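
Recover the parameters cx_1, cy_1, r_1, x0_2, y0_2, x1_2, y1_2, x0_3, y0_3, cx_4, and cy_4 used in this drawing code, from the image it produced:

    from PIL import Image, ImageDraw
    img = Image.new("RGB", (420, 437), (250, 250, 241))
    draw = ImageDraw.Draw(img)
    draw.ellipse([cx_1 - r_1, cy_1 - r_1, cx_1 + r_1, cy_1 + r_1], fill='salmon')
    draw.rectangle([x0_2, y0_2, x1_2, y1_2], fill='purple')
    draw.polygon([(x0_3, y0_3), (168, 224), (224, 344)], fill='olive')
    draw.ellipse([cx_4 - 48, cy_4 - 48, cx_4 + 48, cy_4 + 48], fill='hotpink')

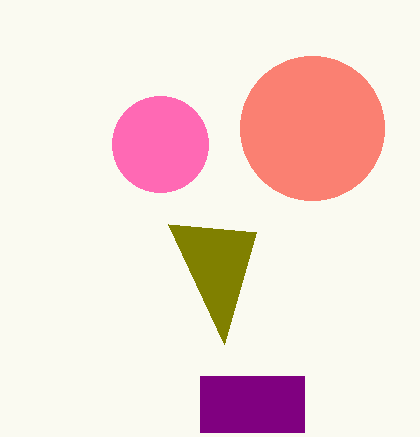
cx_1 = 312; cy_1 = 128; r_1 = 72; x0_2 = 200; y0_2 = 376; x1_2 = 304; y1_2 = 432; x0_3 = 256; y0_3 = 232; cx_4 = 160; cy_4 = 144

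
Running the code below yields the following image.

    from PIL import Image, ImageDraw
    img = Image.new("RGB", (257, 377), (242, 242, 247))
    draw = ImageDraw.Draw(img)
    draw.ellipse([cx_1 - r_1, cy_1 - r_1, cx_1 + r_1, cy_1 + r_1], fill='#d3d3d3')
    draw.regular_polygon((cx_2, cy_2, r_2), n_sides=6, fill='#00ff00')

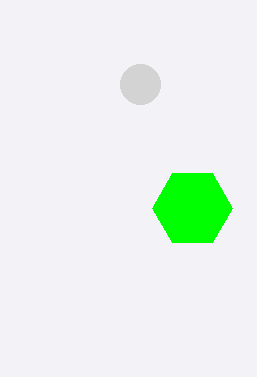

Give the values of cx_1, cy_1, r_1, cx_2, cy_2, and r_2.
cx_1 = 140
cy_1 = 84
r_1 = 20
cx_2 = 192
cy_2 = 208
r_2 = 40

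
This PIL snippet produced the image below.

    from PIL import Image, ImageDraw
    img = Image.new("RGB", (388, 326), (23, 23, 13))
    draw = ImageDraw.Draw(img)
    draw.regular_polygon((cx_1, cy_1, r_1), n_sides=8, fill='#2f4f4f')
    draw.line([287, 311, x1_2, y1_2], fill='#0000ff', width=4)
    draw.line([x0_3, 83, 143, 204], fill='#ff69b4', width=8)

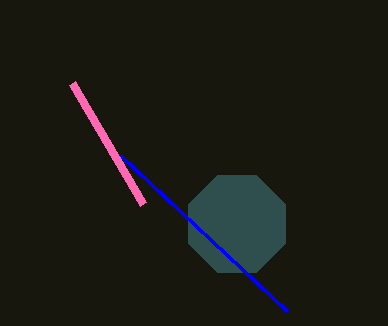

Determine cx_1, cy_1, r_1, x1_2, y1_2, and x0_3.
cx_1 = 237; cy_1 = 224; r_1 = 52; x1_2 = 120; y1_2 = 155; x0_3 = 72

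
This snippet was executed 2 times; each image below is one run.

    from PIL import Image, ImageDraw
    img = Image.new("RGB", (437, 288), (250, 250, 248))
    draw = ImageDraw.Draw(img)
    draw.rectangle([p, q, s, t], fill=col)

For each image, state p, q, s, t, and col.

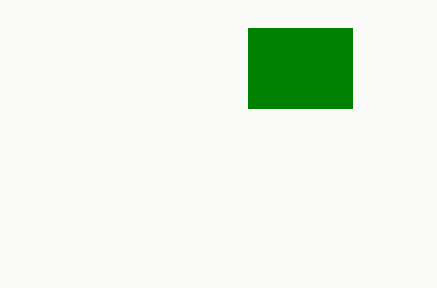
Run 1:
p = 248, q = 28, s = 352, t = 108, col = 'green'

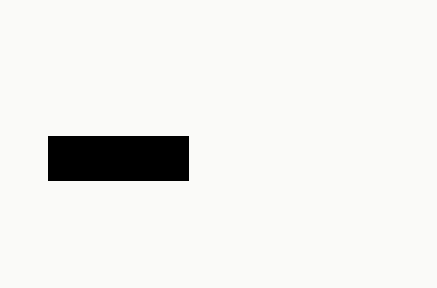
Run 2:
p = 48; q = 136; s = 188; t = 180; col = 'black'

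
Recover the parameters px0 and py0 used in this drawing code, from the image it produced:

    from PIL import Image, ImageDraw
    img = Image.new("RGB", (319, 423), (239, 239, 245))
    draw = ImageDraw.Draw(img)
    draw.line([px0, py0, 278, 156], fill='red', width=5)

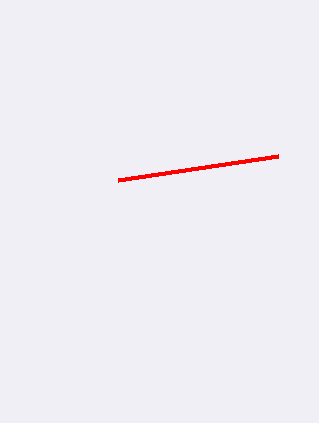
px0 = 118
py0 = 180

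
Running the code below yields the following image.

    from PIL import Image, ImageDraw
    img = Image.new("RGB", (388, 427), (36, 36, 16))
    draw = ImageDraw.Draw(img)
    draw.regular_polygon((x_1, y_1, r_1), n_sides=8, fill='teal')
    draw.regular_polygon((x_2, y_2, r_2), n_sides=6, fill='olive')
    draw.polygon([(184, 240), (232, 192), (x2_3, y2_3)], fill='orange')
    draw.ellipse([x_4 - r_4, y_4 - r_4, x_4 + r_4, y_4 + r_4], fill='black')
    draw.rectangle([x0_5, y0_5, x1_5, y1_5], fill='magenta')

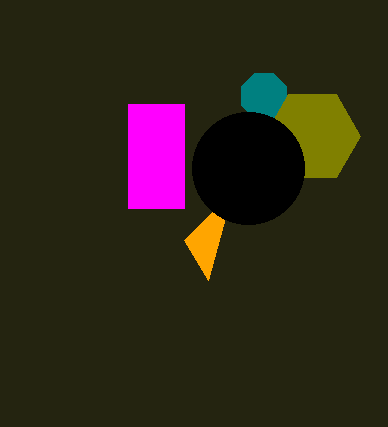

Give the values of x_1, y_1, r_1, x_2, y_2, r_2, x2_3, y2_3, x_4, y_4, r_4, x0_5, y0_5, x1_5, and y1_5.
x_1 = 264, y_1 = 96, r_1 = 24, x_2 = 312, y_2 = 136, r_2 = 48, x2_3 = 208, y2_3 = 280, x_4 = 248, y_4 = 168, r_4 = 56, x0_5 = 128, y0_5 = 104, x1_5 = 184, y1_5 = 208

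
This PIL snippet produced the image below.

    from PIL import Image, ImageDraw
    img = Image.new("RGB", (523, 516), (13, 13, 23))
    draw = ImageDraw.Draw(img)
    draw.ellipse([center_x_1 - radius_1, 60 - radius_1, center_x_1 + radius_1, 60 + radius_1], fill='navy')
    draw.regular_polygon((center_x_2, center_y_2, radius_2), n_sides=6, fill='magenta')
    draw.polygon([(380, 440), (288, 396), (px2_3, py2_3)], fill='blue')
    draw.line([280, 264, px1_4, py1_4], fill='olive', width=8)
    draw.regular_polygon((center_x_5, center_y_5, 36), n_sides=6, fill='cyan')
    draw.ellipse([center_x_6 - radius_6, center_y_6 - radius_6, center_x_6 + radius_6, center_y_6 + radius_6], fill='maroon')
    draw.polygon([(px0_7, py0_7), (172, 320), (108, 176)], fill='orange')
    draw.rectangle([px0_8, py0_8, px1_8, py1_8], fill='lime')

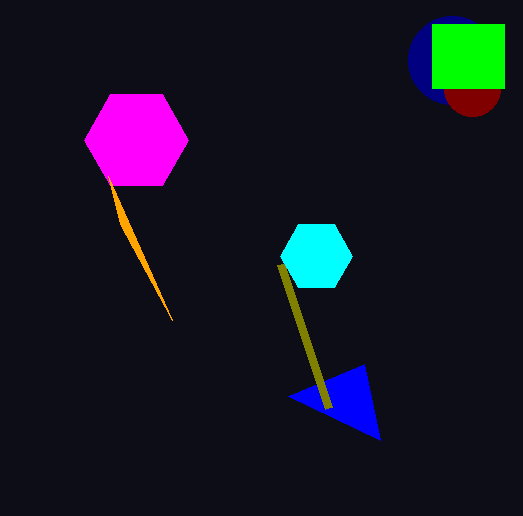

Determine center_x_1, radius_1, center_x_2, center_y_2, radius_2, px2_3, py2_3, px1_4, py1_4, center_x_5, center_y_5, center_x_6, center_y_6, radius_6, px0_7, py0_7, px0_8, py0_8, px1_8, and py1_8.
center_x_1 = 452; radius_1 = 44; center_x_2 = 136; center_y_2 = 140; radius_2 = 52; px2_3 = 364; py2_3 = 364; px1_4 = 328; py1_4 = 408; center_x_5 = 316; center_y_5 = 256; center_x_6 = 472; center_y_6 = 88; radius_6 = 28; px0_7 = 120; py0_7 = 224; px0_8 = 432; py0_8 = 24; px1_8 = 504; py1_8 = 88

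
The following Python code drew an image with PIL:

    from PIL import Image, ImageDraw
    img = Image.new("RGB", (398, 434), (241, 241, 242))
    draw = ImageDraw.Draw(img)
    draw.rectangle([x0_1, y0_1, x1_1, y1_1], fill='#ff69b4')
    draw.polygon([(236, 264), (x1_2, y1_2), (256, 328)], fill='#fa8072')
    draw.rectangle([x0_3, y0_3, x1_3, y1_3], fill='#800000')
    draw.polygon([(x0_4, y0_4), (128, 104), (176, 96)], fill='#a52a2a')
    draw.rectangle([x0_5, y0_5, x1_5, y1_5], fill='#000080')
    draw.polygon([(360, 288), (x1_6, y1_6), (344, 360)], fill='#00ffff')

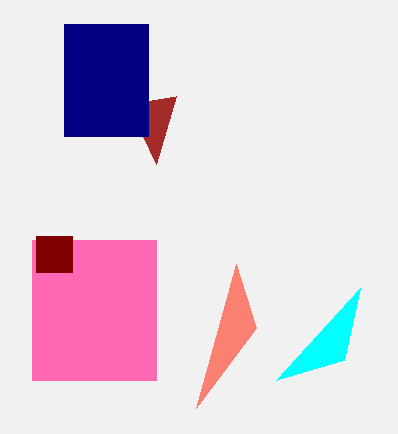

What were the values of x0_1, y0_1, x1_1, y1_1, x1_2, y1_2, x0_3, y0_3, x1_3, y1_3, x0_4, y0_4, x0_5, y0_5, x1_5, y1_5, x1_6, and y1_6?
x0_1 = 32; y0_1 = 240; x1_1 = 156; y1_1 = 380; x1_2 = 196; y1_2 = 408; x0_3 = 36; y0_3 = 236; x1_3 = 72; y1_3 = 272; x0_4 = 156; y0_4 = 164; x0_5 = 64; y0_5 = 24; x1_5 = 148; y1_5 = 136; x1_6 = 276; y1_6 = 380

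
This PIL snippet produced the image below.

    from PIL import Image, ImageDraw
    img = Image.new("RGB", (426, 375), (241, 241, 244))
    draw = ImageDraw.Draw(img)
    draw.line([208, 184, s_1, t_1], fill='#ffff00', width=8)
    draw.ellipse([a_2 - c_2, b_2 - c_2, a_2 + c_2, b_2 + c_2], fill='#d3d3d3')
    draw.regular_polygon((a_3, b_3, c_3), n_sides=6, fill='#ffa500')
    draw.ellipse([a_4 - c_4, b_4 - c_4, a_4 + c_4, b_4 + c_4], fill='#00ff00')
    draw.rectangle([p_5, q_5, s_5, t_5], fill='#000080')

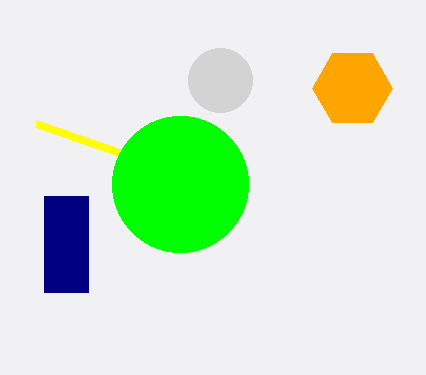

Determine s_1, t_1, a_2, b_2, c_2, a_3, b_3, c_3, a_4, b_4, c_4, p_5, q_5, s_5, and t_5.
s_1 = 36
t_1 = 124
a_2 = 220
b_2 = 80
c_2 = 32
a_3 = 352
b_3 = 88
c_3 = 40
a_4 = 180
b_4 = 184
c_4 = 68
p_5 = 44
q_5 = 196
s_5 = 88
t_5 = 292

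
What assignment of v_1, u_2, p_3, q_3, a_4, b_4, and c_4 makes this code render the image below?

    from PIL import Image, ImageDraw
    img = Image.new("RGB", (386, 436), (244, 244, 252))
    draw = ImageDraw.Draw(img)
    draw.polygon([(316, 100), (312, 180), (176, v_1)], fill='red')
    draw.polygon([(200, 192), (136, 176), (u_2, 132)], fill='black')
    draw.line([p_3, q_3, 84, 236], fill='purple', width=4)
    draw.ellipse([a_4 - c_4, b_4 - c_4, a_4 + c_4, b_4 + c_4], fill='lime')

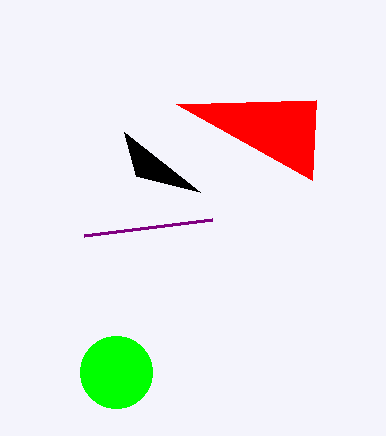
v_1 = 104; u_2 = 124; p_3 = 212; q_3 = 220; a_4 = 116; b_4 = 372; c_4 = 36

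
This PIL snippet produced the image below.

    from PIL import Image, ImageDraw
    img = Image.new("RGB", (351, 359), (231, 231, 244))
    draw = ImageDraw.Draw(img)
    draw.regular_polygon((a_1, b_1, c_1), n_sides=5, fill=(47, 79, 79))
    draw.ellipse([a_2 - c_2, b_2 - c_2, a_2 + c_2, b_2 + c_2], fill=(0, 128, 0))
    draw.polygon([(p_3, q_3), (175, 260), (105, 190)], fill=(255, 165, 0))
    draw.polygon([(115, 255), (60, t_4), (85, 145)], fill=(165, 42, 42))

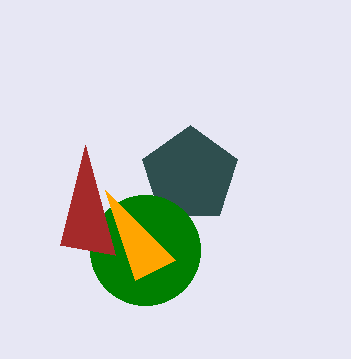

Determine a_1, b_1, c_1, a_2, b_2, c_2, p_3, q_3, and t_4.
a_1 = 190; b_1 = 175; c_1 = 50; a_2 = 145; b_2 = 250; c_2 = 55; p_3 = 135; q_3 = 280; t_4 = 245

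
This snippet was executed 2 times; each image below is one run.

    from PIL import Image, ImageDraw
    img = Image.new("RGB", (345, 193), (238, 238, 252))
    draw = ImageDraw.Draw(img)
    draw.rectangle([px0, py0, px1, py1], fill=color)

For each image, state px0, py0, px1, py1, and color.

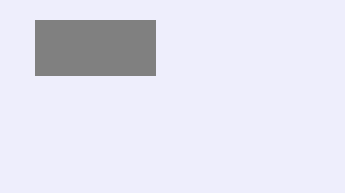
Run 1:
px0 = 35, py0 = 20, px1 = 155, py1 = 75, color = 'gray'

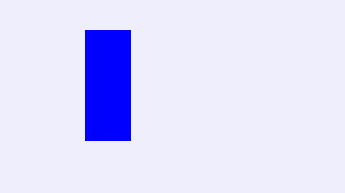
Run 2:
px0 = 85; py0 = 30; px1 = 130; py1 = 140; color = 'blue'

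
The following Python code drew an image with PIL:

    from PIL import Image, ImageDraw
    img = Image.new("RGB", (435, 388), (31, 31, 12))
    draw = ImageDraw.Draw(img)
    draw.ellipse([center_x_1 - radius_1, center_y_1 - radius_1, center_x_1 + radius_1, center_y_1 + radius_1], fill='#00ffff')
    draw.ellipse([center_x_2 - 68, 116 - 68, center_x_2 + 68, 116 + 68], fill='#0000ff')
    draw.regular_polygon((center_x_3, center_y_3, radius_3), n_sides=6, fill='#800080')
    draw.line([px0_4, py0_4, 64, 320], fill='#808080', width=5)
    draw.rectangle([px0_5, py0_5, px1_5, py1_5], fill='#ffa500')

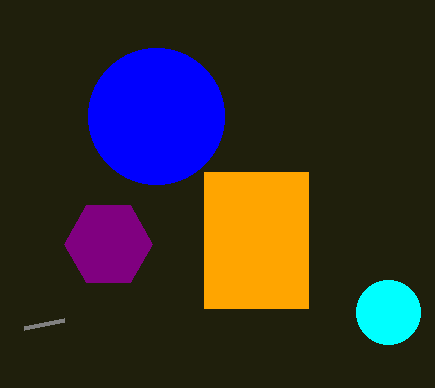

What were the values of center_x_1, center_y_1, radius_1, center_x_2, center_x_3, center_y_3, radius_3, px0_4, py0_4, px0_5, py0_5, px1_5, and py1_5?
center_x_1 = 388, center_y_1 = 312, radius_1 = 32, center_x_2 = 156, center_x_3 = 108, center_y_3 = 244, radius_3 = 44, px0_4 = 24, py0_4 = 328, px0_5 = 204, py0_5 = 172, px1_5 = 308, py1_5 = 308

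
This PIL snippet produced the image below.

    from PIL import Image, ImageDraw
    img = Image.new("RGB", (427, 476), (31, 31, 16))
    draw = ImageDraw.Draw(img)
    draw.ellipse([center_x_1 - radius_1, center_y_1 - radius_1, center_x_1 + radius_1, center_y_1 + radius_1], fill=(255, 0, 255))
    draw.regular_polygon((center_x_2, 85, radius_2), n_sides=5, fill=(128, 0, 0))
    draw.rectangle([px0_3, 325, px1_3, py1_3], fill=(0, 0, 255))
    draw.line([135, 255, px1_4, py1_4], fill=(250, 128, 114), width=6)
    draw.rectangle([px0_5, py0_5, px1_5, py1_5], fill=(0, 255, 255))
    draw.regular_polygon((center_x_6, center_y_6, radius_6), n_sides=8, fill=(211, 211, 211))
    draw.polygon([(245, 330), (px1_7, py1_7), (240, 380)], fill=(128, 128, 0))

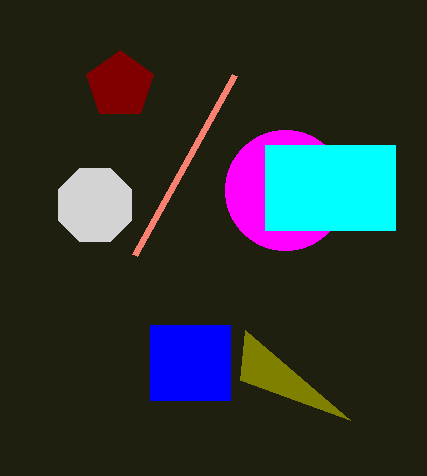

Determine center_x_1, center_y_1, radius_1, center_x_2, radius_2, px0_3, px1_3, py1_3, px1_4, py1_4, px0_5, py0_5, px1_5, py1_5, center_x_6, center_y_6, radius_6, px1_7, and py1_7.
center_x_1 = 285, center_y_1 = 190, radius_1 = 60, center_x_2 = 120, radius_2 = 35, px0_3 = 150, px1_3 = 230, py1_3 = 400, px1_4 = 235, py1_4 = 75, px0_5 = 265, py0_5 = 145, px1_5 = 395, py1_5 = 230, center_x_6 = 95, center_y_6 = 205, radius_6 = 40, px1_7 = 350, py1_7 = 420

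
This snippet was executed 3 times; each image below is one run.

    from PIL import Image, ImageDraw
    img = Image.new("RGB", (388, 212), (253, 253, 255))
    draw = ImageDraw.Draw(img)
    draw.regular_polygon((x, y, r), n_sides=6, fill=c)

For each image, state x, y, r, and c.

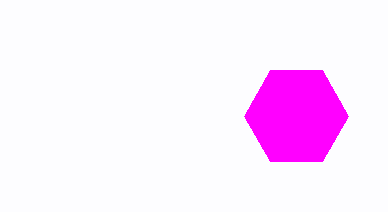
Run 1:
x = 296, y = 116, r = 52, c = 'magenta'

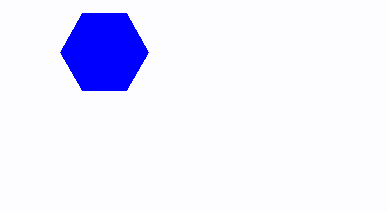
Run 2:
x = 104
y = 52
r = 44
c = 'blue'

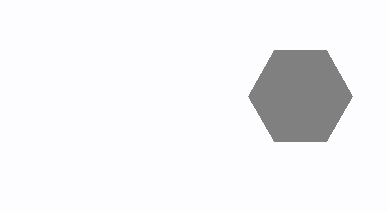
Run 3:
x = 300, y = 96, r = 52, c = 'gray'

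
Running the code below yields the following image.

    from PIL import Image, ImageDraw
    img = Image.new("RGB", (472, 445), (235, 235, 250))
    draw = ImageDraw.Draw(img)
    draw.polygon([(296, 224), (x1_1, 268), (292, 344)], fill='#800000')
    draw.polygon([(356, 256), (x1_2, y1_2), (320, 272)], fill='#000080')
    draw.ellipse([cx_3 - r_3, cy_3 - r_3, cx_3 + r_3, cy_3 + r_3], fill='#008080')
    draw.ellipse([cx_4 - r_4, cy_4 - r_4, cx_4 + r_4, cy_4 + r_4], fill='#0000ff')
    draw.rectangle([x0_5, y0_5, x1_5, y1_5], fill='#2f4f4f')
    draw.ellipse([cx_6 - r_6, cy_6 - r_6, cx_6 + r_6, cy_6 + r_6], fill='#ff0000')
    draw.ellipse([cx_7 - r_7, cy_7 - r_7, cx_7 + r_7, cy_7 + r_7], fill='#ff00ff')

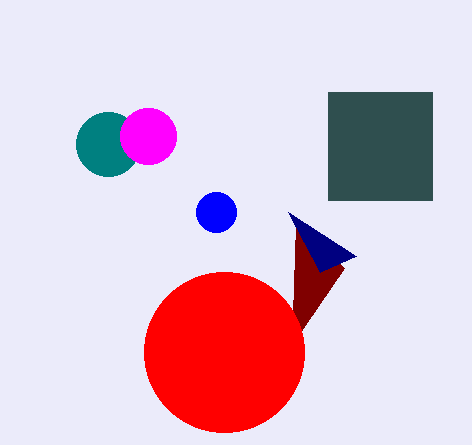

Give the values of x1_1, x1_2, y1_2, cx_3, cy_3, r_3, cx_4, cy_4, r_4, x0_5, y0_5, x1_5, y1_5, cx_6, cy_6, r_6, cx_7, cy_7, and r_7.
x1_1 = 344; x1_2 = 288; y1_2 = 212; cx_3 = 108; cy_3 = 144; r_3 = 32; cx_4 = 216; cy_4 = 212; r_4 = 20; x0_5 = 328; y0_5 = 92; x1_5 = 432; y1_5 = 200; cx_6 = 224; cy_6 = 352; r_6 = 80; cx_7 = 148; cy_7 = 136; r_7 = 28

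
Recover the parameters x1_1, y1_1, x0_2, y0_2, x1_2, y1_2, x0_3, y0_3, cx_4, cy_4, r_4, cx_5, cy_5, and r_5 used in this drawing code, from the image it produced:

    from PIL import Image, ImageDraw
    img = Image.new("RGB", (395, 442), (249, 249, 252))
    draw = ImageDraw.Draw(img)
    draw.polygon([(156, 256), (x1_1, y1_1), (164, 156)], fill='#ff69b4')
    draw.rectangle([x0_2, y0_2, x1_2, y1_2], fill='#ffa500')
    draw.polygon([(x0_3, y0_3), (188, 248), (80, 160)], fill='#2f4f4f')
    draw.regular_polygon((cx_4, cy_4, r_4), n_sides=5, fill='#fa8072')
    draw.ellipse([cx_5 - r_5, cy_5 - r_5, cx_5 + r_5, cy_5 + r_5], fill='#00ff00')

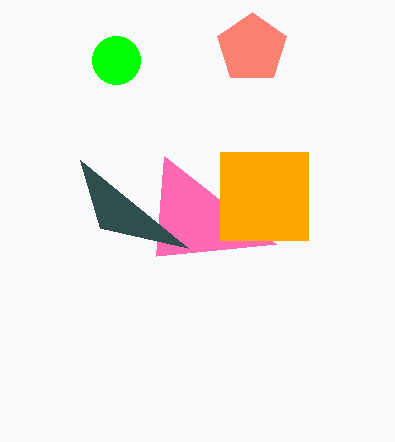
x1_1 = 276; y1_1 = 244; x0_2 = 220; y0_2 = 152; x1_2 = 308; y1_2 = 240; x0_3 = 100; y0_3 = 228; cx_4 = 252; cy_4 = 48; r_4 = 36; cx_5 = 116; cy_5 = 60; r_5 = 24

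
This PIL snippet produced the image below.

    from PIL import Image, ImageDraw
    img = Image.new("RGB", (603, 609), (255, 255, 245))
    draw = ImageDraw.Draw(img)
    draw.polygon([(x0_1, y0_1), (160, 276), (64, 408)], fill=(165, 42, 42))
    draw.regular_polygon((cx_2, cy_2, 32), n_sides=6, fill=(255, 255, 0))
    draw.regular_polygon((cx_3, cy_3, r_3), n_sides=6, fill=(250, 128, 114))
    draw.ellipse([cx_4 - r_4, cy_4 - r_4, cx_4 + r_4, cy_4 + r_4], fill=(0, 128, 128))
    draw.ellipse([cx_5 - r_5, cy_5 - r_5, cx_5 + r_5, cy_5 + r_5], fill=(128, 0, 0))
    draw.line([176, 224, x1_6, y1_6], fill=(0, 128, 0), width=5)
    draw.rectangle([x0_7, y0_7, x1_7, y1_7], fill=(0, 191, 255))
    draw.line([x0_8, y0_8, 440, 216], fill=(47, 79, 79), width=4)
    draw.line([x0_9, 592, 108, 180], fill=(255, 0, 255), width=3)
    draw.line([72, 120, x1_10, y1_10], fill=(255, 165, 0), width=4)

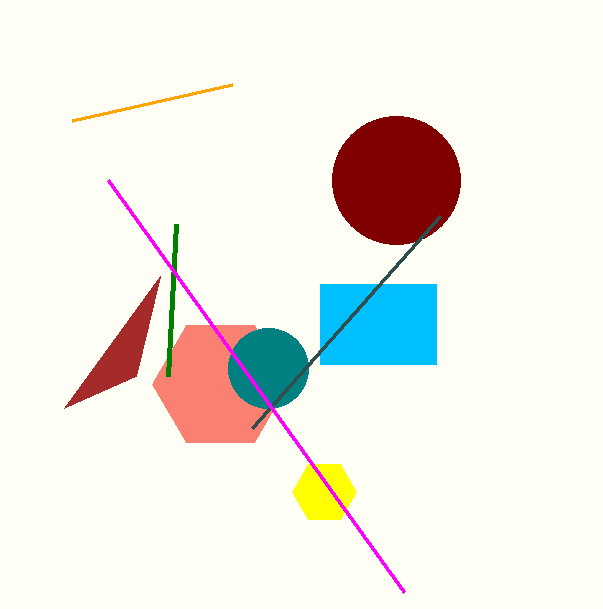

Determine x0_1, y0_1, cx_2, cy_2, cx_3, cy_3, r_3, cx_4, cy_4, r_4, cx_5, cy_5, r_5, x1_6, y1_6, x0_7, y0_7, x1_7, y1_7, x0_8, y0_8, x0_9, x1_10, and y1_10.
x0_1 = 136
y0_1 = 376
cx_2 = 324
cy_2 = 492
cx_3 = 220
cy_3 = 384
r_3 = 68
cx_4 = 268
cy_4 = 368
r_4 = 40
cx_5 = 396
cy_5 = 180
r_5 = 64
x1_6 = 168
y1_6 = 376
x0_7 = 320
y0_7 = 284
x1_7 = 436
y1_7 = 364
x0_8 = 252
y0_8 = 428
x0_9 = 404
x1_10 = 232
y1_10 = 84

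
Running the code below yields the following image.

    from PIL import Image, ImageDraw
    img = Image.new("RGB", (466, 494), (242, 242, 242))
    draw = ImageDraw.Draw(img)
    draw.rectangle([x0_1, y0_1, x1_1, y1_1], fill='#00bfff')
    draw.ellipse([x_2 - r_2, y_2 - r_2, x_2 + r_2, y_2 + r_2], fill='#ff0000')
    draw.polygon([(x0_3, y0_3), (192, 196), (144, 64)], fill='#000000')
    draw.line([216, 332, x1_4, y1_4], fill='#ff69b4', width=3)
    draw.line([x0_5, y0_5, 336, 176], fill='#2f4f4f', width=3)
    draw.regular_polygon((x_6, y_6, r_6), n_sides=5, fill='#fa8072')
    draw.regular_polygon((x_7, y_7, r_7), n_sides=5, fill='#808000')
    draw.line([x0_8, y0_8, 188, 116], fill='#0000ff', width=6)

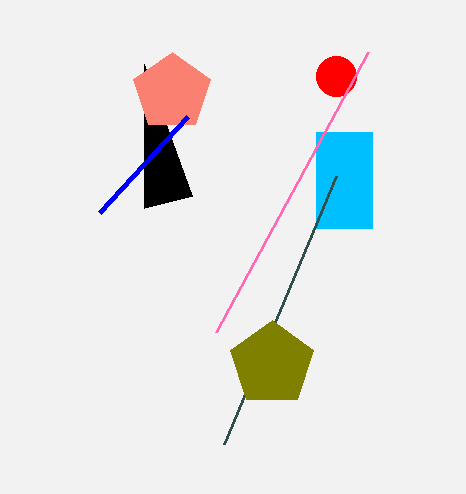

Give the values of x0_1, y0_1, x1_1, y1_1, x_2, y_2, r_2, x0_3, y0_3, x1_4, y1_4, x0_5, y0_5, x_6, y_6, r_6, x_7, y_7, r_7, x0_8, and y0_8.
x0_1 = 316
y0_1 = 132
x1_1 = 372
y1_1 = 228
x_2 = 336
y_2 = 76
r_2 = 20
x0_3 = 144
y0_3 = 208
x1_4 = 368
y1_4 = 52
x0_5 = 224
y0_5 = 444
x_6 = 172
y_6 = 92
r_6 = 40
x_7 = 272
y_7 = 364
r_7 = 44
x0_8 = 100
y0_8 = 212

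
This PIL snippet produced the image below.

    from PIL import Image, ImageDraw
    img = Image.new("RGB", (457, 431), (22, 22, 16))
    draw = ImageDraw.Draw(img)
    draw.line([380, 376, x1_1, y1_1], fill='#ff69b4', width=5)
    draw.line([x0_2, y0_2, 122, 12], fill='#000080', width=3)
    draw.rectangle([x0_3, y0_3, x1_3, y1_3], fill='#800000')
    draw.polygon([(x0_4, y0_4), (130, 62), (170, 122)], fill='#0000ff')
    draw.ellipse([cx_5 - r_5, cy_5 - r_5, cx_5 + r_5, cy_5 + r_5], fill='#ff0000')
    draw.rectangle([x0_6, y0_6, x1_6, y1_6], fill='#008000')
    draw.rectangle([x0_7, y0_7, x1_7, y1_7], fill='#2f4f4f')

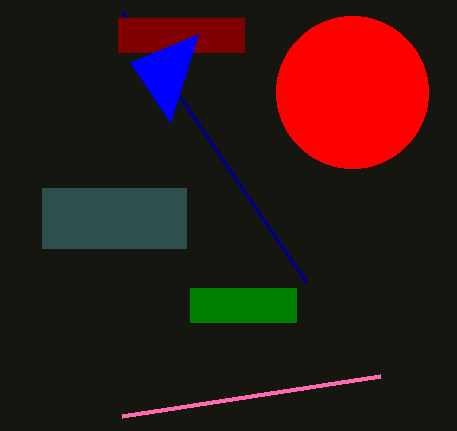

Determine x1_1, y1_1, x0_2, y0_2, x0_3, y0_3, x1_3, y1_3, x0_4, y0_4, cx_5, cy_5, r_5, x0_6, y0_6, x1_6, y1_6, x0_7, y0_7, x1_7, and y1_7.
x1_1 = 122
y1_1 = 416
x0_2 = 306
y0_2 = 282
x0_3 = 118
y0_3 = 18
x1_3 = 244
y1_3 = 52
x0_4 = 198
y0_4 = 34
cx_5 = 352
cy_5 = 92
r_5 = 76
x0_6 = 190
y0_6 = 288
x1_6 = 296
y1_6 = 322
x0_7 = 42
y0_7 = 188
x1_7 = 186
y1_7 = 248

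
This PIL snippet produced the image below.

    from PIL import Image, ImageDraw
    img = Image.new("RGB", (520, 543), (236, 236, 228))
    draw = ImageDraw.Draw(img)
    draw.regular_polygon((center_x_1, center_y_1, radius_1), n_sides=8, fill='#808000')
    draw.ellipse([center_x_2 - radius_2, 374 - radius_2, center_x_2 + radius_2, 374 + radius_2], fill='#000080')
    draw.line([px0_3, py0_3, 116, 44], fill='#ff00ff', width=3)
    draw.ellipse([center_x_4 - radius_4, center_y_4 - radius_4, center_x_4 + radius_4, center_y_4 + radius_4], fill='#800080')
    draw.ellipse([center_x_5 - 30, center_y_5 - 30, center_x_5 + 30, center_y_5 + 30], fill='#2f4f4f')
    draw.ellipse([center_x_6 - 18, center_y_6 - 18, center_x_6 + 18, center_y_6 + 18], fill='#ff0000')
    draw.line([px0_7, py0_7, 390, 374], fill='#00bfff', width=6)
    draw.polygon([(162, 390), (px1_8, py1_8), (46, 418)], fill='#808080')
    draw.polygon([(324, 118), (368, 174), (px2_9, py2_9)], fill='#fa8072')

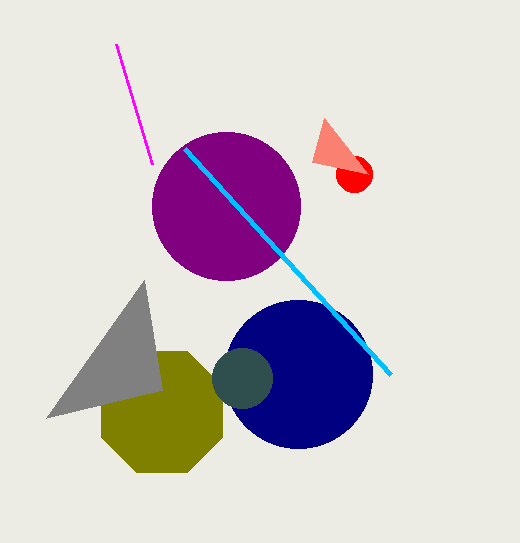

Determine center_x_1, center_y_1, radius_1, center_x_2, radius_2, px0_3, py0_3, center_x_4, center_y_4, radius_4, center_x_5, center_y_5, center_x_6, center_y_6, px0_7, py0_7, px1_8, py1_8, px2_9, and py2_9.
center_x_1 = 162
center_y_1 = 412
radius_1 = 66
center_x_2 = 298
radius_2 = 74
px0_3 = 152
py0_3 = 164
center_x_4 = 226
center_y_4 = 206
radius_4 = 74
center_x_5 = 242
center_y_5 = 378
center_x_6 = 354
center_y_6 = 174
px0_7 = 184
py0_7 = 148
px1_8 = 144
py1_8 = 280
px2_9 = 312
py2_9 = 162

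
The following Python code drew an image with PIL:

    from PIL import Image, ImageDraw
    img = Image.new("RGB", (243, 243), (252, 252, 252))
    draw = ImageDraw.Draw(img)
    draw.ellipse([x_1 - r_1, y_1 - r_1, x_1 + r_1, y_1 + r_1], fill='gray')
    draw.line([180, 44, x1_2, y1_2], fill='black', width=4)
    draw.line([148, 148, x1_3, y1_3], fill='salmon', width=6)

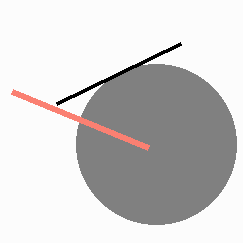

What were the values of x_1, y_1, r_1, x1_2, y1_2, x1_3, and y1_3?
x_1 = 156; y_1 = 144; r_1 = 80; x1_2 = 56; y1_2 = 104; x1_3 = 12; y1_3 = 92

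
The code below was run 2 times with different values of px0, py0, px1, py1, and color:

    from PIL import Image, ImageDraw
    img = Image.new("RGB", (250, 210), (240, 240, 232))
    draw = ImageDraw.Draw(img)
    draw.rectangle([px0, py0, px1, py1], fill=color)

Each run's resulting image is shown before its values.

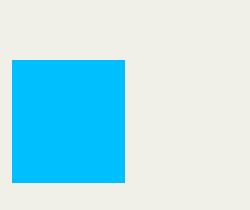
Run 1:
px0 = 12
py0 = 60
px1 = 124
py1 = 182
color = 'deepskyblue'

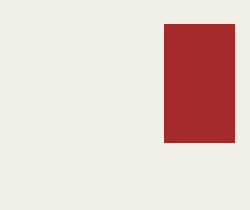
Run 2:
px0 = 164; py0 = 24; px1 = 234; py1 = 142; color = 'brown'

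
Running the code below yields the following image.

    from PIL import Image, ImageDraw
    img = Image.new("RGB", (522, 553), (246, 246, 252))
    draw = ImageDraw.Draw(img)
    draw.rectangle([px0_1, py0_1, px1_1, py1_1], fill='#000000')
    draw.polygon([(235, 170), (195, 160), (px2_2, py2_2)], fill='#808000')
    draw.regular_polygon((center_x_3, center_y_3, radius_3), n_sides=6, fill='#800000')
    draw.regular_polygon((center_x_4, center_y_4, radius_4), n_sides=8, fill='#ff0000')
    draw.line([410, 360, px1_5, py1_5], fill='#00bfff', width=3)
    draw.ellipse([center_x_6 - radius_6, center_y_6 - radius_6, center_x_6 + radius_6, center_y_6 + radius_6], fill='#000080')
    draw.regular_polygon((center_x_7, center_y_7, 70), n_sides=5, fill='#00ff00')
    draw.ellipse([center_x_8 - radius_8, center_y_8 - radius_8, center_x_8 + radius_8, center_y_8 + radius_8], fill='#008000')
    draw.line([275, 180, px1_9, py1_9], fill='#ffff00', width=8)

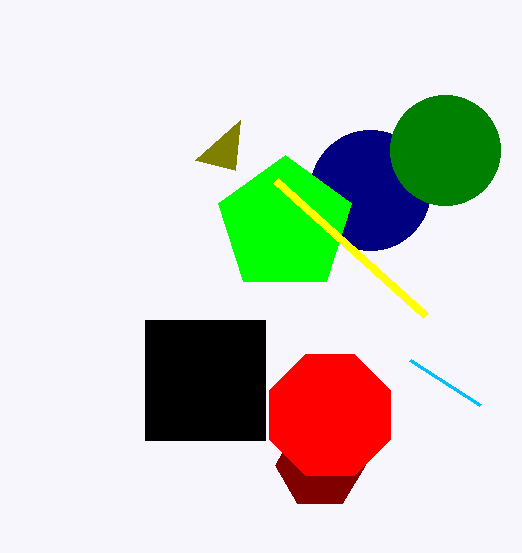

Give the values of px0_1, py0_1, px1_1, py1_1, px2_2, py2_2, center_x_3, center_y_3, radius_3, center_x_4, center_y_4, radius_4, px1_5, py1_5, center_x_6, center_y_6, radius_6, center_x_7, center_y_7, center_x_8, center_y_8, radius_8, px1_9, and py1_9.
px0_1 = 145; py0_1 = 320; px1_1 = 265; py1_1 = 440; px2_2 = 240; py2_2 = 120; center_x_3 = 320; center_y_3 = 465; radius_3 = 45; center_x_4 = 330; center_y_4 = 415; radius_4 = 65; px1_5 = 480; py1_5 = 405; center_x_6 = 370; center_y_6 = 190; radius_6 = 60; center_x_7 = 285; center_y_7 = 225; center_x_8 = 445; center_y_8 = 150; radius_8 = 55; px1_9 = 425; py1_9 = 315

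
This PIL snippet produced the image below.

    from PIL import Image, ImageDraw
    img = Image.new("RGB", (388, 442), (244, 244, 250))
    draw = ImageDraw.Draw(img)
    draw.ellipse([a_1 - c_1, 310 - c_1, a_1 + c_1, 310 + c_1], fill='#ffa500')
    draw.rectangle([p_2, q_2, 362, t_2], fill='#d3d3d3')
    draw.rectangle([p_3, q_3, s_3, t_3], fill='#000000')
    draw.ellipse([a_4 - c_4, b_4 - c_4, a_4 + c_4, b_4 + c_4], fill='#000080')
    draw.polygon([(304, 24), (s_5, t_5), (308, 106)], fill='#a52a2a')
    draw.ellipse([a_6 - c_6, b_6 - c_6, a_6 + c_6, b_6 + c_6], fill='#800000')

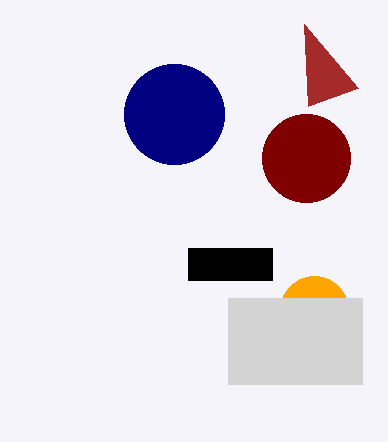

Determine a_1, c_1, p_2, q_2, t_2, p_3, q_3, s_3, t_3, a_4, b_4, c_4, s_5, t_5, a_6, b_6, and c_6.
a_1 = 314
c_1 = 34
p_2 = 228
q_2 = 298
t_2 = 384
p_3 = 188
q_3 = 248
s_3 = 272
t_3 = 280
a_4 = 174
b_4 = 114
c_4 = 50
s_5 = 358
t_5 = 88
a_6 = 306
b_6 = 158
c_6 = 44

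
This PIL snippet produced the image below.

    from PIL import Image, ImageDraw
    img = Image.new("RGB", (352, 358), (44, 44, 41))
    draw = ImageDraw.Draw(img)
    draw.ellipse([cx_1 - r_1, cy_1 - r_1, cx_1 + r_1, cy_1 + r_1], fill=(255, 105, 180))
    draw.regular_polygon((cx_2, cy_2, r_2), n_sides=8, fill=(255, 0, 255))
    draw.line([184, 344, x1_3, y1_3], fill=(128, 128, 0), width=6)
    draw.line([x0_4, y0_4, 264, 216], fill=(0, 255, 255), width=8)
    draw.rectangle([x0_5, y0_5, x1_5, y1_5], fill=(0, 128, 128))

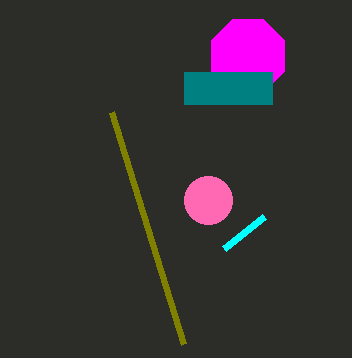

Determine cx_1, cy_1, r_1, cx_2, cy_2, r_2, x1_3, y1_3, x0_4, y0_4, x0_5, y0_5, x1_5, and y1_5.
cx_1 = 208
cy_1 = 200
r_1 = 24
cx_2 = 248
cy_2 = 56
r_2 = 40
x1_3 = 112
y1_3 = 112
x0_4 = 224
y0_4 = 248
x0_5 = 184
y0_5 = 72
x1_5 = 272
y1_5 = 104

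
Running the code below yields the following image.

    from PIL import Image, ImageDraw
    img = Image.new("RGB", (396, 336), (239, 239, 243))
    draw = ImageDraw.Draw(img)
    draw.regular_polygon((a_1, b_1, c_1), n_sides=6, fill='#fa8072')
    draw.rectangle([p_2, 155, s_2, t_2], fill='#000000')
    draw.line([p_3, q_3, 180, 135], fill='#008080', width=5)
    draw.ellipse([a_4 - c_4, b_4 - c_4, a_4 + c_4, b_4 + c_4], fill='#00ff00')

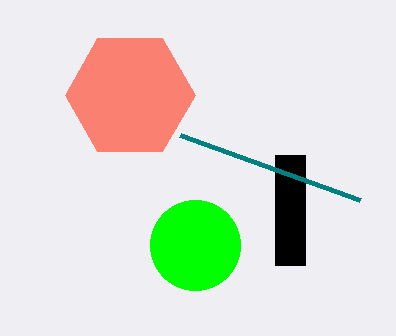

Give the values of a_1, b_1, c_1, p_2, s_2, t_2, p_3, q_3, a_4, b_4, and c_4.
a_1 = 130
b_1 = 95
c_1 = 65
p_2 = 275
s_2 = 305
t_2 = 265
p_3 = 360
q_3 = 200
a_4 = 195
b_4 = 245
c_4 = 45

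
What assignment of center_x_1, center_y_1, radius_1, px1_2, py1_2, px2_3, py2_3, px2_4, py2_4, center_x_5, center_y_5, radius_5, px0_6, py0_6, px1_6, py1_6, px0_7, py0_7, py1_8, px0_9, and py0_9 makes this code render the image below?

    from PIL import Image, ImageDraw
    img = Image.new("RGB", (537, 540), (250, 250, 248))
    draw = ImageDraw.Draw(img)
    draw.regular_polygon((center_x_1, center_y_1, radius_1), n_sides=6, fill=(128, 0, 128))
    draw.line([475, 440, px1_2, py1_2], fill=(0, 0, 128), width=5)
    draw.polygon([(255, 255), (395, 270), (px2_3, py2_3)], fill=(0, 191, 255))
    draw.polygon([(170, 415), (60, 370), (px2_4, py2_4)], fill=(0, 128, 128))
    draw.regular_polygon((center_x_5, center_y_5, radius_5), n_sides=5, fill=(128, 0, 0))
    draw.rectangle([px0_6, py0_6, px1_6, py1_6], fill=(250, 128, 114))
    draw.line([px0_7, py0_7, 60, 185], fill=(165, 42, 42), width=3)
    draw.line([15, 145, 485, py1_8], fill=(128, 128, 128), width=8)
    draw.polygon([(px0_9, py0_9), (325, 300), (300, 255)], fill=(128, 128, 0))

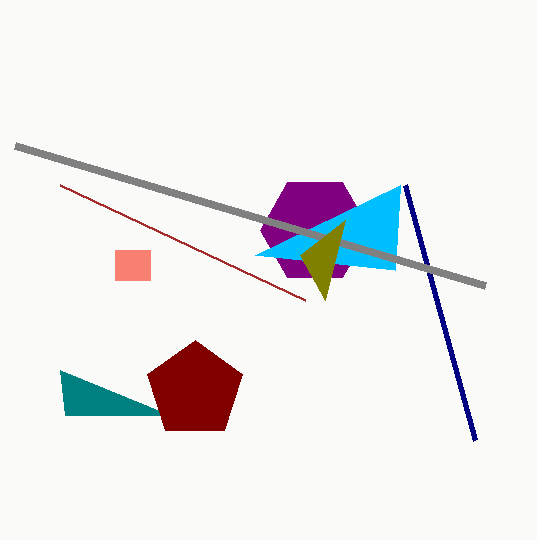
center_x_1 = 315; center_y_1 = 230; radius_1 = 55; px1_2 = 405; py1_2 = 185; px2_3 = 400; py2_3 = 185; px2_4 = 65; py2_4 = 415; center_x_5 = 195; center_y_5 = 390; radius_5 = 50; px0_6 = 115; py0_6 = 250; px1_6 = 150; py1_6 = 280; px0_7 = 305; py0_7 = 300; py1_8 = 285; px0_9 = 345; py0_9 = 220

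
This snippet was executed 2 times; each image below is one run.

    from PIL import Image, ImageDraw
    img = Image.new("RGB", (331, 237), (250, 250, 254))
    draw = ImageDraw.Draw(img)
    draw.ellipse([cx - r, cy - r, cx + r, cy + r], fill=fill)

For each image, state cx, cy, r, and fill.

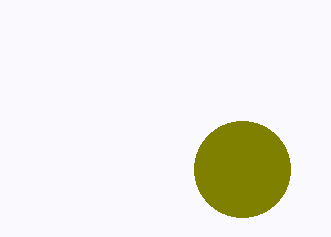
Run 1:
cx = 242; cy = 169; r = 48; fill = 'olive'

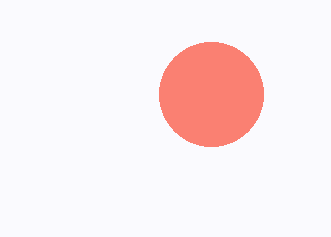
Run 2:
cx = 211
cy = 94
r = 52
fill = 'salmon'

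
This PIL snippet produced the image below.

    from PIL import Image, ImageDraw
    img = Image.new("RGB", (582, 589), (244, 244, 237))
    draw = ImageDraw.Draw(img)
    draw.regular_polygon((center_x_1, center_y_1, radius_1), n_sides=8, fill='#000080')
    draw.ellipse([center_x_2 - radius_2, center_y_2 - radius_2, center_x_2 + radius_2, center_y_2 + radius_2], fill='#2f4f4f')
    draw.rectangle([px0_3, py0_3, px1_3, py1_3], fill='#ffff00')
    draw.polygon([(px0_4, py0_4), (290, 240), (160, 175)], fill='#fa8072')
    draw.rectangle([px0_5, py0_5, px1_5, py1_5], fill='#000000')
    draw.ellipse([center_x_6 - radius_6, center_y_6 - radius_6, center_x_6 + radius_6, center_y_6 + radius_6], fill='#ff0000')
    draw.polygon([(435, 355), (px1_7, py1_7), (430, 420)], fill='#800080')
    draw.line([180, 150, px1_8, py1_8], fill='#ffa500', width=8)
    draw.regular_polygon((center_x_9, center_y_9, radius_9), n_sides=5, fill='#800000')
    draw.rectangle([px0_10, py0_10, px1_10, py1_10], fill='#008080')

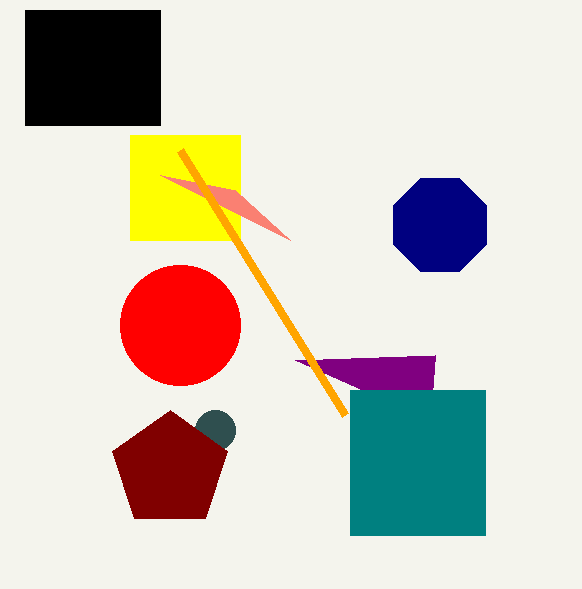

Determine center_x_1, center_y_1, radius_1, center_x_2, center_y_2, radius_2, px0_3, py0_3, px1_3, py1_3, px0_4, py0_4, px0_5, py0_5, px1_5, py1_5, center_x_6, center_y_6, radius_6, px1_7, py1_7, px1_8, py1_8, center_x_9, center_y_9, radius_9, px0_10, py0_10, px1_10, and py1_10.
center_x_1 = 440, center_y_1 = 225, radius_1 = 50, center_x_2 = 215, center_y_2 = 430, radius_2 = 20, px0_3 = 130, py0_3 = 135, px1_3 = 240, py1_3 = 240, px0_4 = 235, py0_4 = 190, px0_5 = 25, py0_5 = 10, px1_5 = 160, py1_5 = 125, center_x_6 = 180, center_y_6 = 325, radius_6 = 60, px1_7 = 295, py1_7 = 360, px1_8 = 345, py1_8 = 415, center_x_9 = 170, center_y_9 = 470, radius_9 = 60, px0_10 = 350, py0_10 = 390, px1_10 = 485, py1_10 = 535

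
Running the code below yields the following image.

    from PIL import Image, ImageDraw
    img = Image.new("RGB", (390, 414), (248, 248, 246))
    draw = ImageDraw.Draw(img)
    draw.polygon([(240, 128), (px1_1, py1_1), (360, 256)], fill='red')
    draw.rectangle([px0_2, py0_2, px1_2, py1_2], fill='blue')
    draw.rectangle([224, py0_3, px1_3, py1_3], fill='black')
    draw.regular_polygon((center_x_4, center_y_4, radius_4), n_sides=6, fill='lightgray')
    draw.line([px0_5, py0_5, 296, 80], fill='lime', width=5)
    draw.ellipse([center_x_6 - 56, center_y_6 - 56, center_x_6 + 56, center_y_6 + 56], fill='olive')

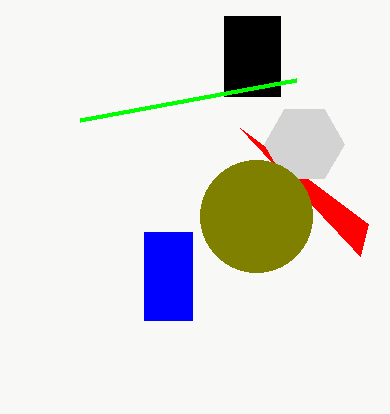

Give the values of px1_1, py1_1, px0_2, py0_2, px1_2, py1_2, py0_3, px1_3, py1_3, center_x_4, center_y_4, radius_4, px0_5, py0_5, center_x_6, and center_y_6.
px1_1 = 368; py1_1 = 224; px0_2 = 144; py0_2 = 232; px1_2 = 192; py1_2 = 320; py0_3 = 16; px1_3 = 280; py1_3 = 96; center_x_4 = 304; center_y_4 = 144; radius_4 = 40; px0_5 = 80; py0_5 = 120; center_x_6 = 256; center_y_6 = 216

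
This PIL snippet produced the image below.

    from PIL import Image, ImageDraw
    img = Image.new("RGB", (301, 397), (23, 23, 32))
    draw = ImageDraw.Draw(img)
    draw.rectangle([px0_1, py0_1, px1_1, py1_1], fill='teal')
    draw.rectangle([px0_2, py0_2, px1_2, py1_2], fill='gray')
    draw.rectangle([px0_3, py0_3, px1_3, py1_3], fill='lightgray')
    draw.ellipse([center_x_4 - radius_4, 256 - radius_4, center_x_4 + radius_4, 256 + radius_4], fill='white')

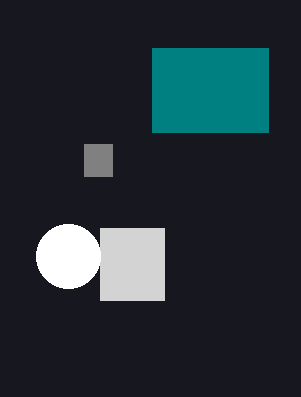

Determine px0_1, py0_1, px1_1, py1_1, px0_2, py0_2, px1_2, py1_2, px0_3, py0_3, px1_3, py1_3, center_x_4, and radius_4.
px0_1 = 152
py0_1 = 48
px1_1 = 268
py1_1 = 132
px0_2 = 84
py0_2 = 144
px1_2 = 112
py1_2 = 176
px0_3 = 100
py0_3 = 228
px1_3 = 164
py1_3 = 300
center_x_4 = 68
radius_4 = 32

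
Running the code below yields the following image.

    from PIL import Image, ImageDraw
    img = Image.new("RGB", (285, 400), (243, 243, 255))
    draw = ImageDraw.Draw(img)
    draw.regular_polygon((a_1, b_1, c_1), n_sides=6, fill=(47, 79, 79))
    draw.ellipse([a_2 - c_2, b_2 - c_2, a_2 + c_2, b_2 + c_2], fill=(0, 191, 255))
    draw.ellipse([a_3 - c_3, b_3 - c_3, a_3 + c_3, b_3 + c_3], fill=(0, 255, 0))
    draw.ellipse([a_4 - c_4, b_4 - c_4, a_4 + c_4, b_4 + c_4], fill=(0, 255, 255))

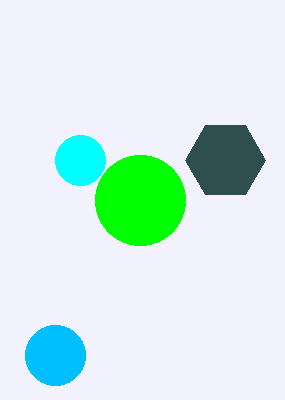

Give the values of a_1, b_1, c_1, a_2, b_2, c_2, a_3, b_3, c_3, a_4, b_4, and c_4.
a_1 = 225; b_1 = 160; c_1 = 40; a_2 = 55; b_2 = 355; c_2 = 30; a_3 = 140; b_3 = 200; c_3 = 45; a_4 = 80; b_4 = 160; c_4 = 25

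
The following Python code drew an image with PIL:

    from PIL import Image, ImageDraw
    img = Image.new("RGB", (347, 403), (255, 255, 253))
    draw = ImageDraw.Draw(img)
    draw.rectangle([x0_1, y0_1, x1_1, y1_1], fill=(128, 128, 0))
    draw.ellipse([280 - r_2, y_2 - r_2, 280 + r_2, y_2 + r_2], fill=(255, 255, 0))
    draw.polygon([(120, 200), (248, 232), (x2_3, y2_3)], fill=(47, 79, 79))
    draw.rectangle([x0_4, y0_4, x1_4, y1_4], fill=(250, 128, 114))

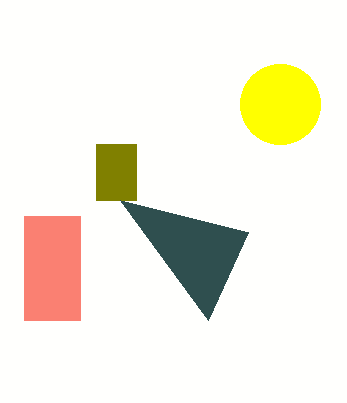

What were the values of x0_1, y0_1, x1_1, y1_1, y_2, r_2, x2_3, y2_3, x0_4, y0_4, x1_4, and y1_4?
x0_1 = 96; y0_1 = 144; x1_1 = 136; y1_1 = 200; y_2 = 104; r_2 = 40; x2_3 = 208; y2_3 = 320; x0_4 = 24; y0_4 = 216; x1_4 = 80; y1_4 = 320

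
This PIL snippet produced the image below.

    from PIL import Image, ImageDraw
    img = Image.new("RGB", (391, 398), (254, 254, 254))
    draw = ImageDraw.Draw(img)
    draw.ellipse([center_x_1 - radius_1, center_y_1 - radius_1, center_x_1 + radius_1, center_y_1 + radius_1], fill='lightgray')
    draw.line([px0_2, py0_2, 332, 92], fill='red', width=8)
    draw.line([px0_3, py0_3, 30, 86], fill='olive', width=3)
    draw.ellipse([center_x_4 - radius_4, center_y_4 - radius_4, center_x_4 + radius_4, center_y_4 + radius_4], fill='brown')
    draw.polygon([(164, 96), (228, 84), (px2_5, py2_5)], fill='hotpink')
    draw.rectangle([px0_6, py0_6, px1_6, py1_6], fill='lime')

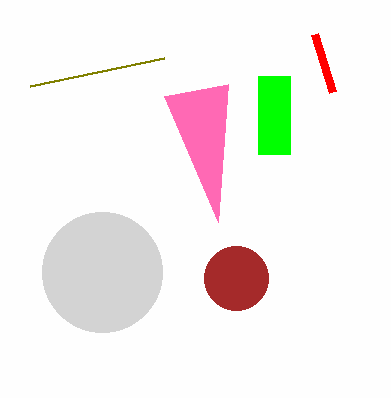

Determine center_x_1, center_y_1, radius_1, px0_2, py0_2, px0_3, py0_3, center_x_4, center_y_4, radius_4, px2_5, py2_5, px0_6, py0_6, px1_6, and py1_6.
center_x_1 = 102, center_y_1 = 272, radius_1 = 60, px0_2 = 314, py0_2 = 34, px0_3 = 164, py0_3 = 58, center_x_4 = 236, center_y_4 = 278, radius_4 = 32, px2_5 = 218, py2_5 = 222, px0_6 = 258, py0_6 = 76, px1_6 = 290, py1_6 = 154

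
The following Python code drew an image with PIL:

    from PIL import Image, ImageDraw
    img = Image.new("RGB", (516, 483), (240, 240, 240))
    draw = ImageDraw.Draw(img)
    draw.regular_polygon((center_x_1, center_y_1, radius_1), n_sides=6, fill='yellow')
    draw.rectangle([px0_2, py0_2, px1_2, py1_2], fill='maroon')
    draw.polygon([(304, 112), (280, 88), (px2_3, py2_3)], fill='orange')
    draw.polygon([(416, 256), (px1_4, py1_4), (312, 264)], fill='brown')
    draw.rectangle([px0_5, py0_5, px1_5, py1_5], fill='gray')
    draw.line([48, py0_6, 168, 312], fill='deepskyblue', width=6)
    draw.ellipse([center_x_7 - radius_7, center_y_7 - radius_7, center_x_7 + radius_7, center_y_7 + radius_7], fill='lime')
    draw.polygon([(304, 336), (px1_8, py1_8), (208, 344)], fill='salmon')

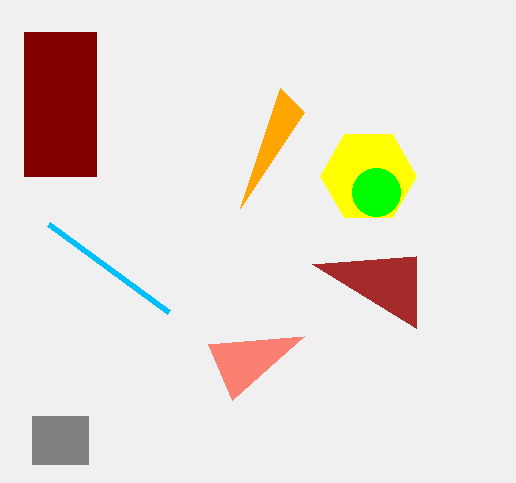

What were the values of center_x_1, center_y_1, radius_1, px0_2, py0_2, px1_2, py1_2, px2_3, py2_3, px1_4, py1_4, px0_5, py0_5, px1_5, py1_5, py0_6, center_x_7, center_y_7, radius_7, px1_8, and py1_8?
center_x_1 = 368; center_y_1 = 176; radius_1 = 48; px0_2 = 24; py0_2 = 32; px1_2 = 96; py1_2 = 176; px2_3 = 240; py2_3 = 208; px1_4 = 416; py1_4 = 328; px0_5 = 32; py0_5 = 416; px1_5 = 88; py1_5 = 464; py0_6 = 224; center_x_7 = 376; center_y_7 = 192; radius_7 = 24; px1_8 = 232; py1_8 = 400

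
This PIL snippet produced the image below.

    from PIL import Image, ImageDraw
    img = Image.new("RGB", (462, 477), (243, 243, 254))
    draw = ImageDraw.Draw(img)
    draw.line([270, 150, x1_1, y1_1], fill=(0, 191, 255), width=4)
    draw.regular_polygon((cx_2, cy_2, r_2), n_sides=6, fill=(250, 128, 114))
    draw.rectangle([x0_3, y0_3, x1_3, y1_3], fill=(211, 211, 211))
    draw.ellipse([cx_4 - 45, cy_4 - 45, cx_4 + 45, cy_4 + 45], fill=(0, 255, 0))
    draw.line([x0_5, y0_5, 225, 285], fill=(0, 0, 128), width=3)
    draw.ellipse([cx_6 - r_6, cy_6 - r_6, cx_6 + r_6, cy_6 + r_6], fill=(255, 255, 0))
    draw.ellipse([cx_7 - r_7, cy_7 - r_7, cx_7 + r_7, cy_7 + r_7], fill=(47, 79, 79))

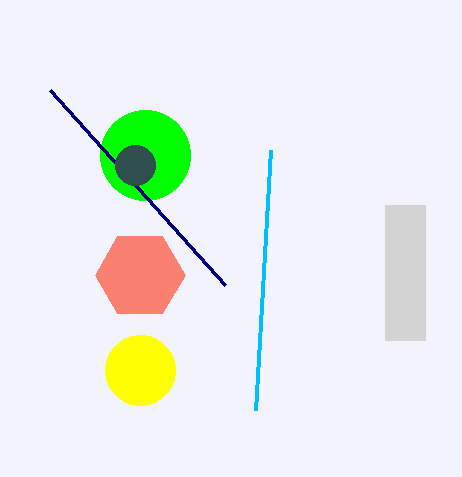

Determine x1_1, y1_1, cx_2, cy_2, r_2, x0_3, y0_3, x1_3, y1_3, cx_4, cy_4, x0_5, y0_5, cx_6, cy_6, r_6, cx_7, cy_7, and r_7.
x1_1 = 255, y1_1 = 410, cx_2 = 140, cy_2 = 275, r_2 = 45, x0_3 = 385, y0_3 = 205, x1_3 = 425, y1_3 = 340, cx_4 = 145, cy_4 = 155, x0_5 = 50, y0_5 = 90, cx_6 = 140, cy_6 = 370, r_6 = 35, cx_7 = 135, cy_7 = 165, r_7 = 20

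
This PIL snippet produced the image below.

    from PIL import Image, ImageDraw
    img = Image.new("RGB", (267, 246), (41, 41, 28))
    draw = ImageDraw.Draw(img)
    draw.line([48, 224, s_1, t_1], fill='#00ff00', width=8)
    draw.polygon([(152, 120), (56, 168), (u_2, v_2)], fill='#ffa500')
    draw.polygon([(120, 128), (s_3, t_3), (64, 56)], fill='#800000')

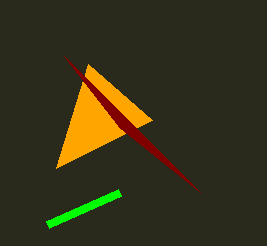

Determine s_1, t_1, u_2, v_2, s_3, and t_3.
s_1 = 120
t_1 = 192
u_2 = 88
v_2 = 64
s_3 = 200
t_3 = 192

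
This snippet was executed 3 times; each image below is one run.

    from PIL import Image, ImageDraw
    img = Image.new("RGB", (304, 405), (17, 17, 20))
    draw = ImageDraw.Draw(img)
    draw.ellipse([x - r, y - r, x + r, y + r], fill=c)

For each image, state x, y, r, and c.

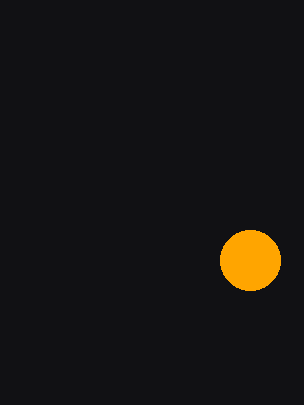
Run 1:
x = 250; y = 260; r = 30; c = 'orange'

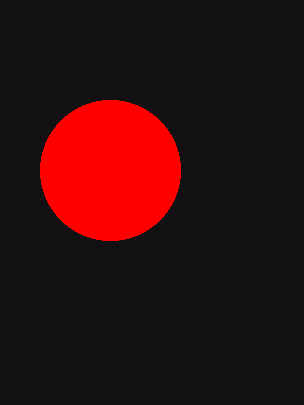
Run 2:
x = 110
y = 170
r = 70
c = 'red'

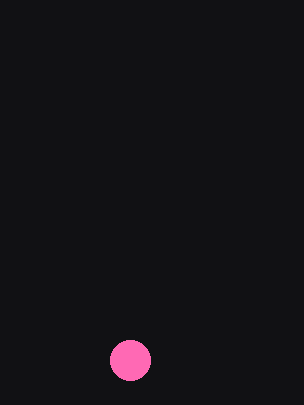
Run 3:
x = 130
y = 360
r = 20
c = 'hotpink'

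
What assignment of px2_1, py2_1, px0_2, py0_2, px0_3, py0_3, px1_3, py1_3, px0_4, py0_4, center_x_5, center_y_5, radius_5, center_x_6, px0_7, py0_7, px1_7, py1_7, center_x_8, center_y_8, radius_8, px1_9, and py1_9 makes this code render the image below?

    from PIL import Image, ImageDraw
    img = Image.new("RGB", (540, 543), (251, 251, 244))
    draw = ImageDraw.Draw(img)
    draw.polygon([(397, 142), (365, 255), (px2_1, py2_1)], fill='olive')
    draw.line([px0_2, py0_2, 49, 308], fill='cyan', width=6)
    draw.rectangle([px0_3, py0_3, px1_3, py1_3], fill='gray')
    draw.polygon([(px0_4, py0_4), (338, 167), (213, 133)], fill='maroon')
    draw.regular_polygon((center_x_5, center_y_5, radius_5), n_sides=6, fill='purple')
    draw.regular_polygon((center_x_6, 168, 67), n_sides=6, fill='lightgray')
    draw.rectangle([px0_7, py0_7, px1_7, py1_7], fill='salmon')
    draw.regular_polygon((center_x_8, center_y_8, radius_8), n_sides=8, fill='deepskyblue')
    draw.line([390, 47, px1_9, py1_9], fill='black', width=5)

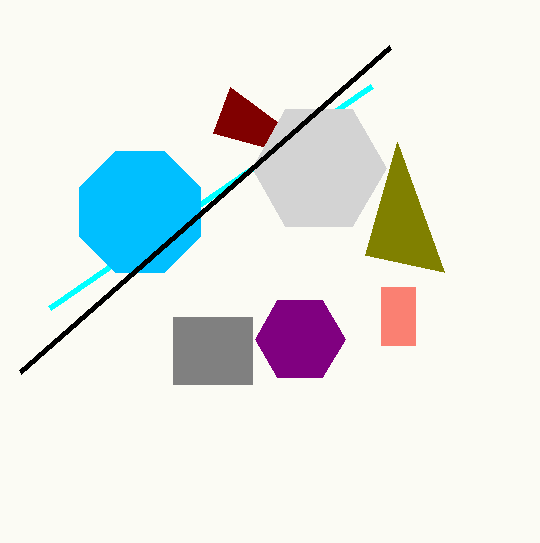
px2_1 = 444
py2_1 = 272
px0_2 = 371
py0_2 = 86
px0_3 = 173
py0_3 = 317
px1_3 = 252
py1_3 = 384
px0_4 = 230
py0_4 = 87
center_x_5 = 300
center_y_5 = 339
radius_5 = 45
center_x_6 = 319
px0_7 = 381
py0_7 = 287
px1_7 = 415
py1_7 = 345
center_x_8 = 140
center_y_8 = 212
radius_8 = 65
px1_9 = 20
py1_9 = 372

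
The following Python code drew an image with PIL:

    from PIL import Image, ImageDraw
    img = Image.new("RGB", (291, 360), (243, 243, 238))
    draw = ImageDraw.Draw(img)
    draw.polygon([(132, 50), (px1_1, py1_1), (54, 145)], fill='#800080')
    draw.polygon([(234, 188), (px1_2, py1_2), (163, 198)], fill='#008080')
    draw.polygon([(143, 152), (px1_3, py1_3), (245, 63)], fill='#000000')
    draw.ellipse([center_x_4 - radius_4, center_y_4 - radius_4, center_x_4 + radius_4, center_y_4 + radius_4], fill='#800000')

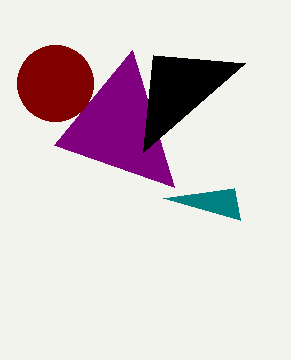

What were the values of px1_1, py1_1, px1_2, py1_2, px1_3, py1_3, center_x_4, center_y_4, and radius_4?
px1_1 = 174
py1_1 = 187
px1_2 = 240
py1_2 = 220
px1_3 = 153
py1_3 = 55
center_x_4 = 55
center_y_4 = 83
radius_4 = 38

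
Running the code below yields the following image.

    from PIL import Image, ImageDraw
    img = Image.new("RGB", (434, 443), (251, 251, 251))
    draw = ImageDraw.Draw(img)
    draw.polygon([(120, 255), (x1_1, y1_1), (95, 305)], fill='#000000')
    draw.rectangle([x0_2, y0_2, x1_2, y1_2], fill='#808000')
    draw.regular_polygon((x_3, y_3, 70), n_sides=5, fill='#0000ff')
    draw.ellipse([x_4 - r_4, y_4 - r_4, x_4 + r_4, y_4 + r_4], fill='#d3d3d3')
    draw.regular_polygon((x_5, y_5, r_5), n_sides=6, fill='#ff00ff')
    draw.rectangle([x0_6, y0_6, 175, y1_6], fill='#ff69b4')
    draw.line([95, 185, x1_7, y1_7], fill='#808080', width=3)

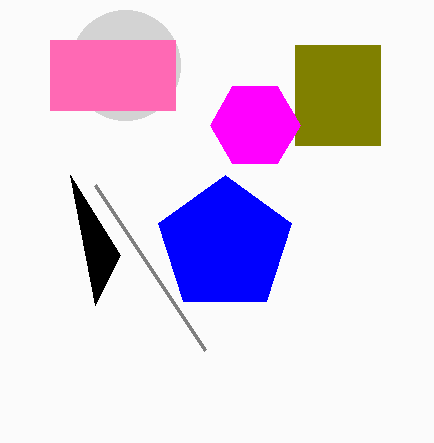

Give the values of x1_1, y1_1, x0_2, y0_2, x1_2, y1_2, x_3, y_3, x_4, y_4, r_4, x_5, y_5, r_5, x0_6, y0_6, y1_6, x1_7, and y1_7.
x1_1 = 70; y1_1 = 175; x0_2 = 295; y0_2 = 45; x1_2 = 380; y1_2 = 145; x_3 = 225; y_3 = 245; x_4 = 125; y_4 = 65; r_4 = 55; x_5 = 255; y_5 = 125; r_5 = 45; x0_6 = 50; y0_6 = 40; y1_6 = 110; x1_7 = 205; y1_7 = 350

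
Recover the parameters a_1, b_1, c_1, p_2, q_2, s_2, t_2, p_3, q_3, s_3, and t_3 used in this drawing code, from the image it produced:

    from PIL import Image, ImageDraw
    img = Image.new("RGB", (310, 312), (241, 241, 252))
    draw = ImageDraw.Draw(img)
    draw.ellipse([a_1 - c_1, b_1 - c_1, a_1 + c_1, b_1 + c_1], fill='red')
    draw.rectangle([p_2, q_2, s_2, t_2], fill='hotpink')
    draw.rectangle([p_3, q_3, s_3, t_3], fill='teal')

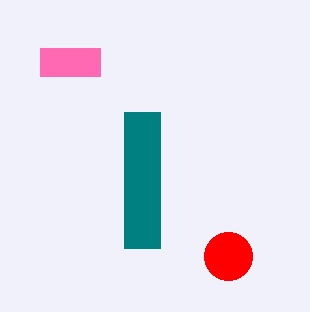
a_1 = 228
b_1 = 256
c_1 = 24
p_2 = 40
q_2 = 48
s_2 = 100
t_2 = 76
p_3 = 124
q_3 = 112
s_3 = 160
t_3 = 248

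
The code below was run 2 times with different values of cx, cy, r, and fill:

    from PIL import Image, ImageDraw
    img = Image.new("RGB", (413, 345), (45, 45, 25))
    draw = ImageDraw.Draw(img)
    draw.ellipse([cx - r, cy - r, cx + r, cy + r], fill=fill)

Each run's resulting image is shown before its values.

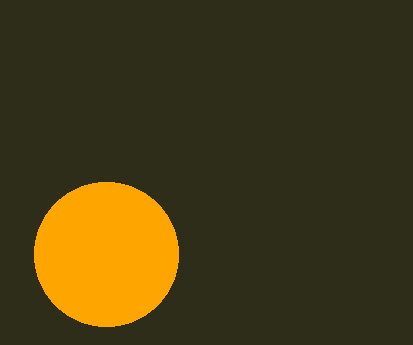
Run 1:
cx = 106
cy = 254
r = 72
fill = 'orange'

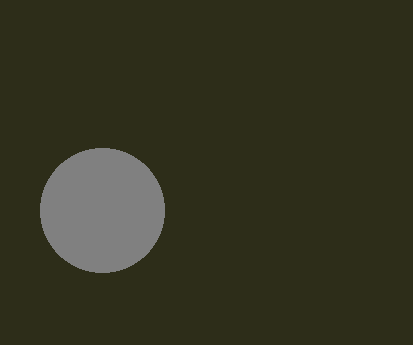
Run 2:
cx = 102
cy = 210
r = 62
fill = 'gray'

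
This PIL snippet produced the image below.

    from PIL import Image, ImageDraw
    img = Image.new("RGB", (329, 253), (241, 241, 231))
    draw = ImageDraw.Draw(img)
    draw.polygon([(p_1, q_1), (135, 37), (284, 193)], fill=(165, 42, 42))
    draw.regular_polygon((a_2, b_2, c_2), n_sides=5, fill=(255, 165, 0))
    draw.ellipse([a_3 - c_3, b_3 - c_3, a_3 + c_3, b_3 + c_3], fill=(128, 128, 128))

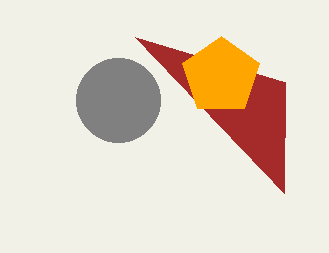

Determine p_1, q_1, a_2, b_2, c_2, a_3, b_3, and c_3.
p_1 = 285
q_1 = 82
a_2 = 221
b_2 = 76
c_2 = 40
a_3 = 118
b_3 = 100
c_3 = 42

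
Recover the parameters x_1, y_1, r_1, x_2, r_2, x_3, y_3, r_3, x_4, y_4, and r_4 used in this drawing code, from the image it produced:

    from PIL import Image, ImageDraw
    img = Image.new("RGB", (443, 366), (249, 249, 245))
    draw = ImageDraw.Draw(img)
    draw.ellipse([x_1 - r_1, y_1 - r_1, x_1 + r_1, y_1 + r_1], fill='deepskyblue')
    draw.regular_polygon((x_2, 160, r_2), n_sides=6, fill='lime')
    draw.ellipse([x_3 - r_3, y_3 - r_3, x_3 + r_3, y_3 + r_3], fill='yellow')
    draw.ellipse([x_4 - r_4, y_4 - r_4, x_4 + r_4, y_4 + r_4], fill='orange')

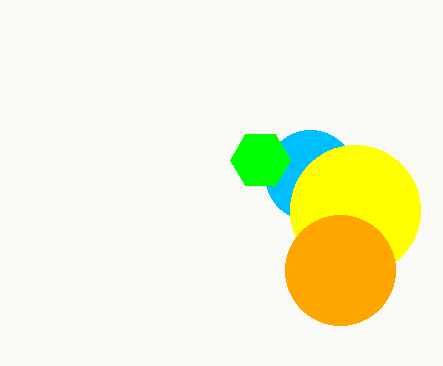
x_1 = 310
y_1 = 175
r_1 = 45
x_2 = 260
r_2 = 30
x_3 = 355
y_3 = 210
r_3 = 65
x_4 = 340
y_4 = 270
r_4 = 55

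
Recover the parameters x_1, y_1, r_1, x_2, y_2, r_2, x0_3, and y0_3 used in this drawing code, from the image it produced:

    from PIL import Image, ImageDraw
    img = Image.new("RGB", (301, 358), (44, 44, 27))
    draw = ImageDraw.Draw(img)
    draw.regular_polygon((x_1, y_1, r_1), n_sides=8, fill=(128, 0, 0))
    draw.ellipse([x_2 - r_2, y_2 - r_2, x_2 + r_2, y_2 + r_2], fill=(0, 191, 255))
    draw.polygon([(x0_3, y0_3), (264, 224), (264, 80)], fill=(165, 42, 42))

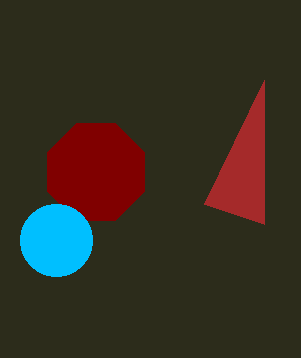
x_1 = 96; y_1 = 172; r_1 = 52; x_2 = 56; y_2 = 240; r_2 = 36; x0_3 = 204; y0_3 = 204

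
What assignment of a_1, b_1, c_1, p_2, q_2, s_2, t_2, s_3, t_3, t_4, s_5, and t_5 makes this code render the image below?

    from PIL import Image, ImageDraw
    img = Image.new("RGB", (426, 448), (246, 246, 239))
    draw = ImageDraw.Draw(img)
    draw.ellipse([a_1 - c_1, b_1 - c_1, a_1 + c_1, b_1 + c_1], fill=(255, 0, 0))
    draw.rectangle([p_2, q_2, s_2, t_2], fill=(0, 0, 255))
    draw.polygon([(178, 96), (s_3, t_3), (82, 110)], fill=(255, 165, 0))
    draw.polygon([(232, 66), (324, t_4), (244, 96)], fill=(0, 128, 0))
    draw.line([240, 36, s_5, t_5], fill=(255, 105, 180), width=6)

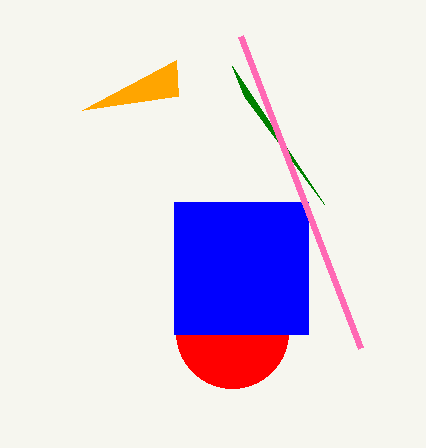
a_1 = 232, b_1 = 332, c_1 = 56, p_2 = 174, q_2 = 202, s_2 = 308, t_2 = 334, s_3 = 176, t_3 = 60, t_4 = 204, s_5 = 360, t_5 = 348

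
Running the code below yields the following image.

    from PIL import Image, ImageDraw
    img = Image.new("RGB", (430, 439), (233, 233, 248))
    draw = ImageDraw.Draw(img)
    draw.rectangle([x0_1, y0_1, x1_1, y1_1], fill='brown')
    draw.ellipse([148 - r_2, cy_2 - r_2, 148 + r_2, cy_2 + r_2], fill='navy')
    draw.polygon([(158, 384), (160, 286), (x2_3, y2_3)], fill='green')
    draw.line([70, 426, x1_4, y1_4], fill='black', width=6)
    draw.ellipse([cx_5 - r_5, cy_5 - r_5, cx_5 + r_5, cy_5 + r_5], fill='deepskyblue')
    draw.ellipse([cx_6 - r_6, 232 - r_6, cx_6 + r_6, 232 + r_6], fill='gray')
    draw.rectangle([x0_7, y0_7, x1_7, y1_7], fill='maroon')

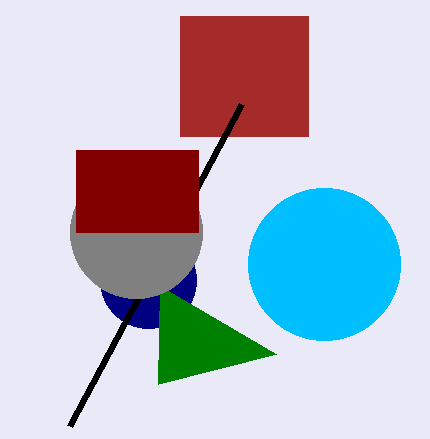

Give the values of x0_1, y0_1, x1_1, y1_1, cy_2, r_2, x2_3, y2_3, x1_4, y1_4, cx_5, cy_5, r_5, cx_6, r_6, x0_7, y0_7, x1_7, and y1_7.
x0_1 = 180; y0_1 = 16; x1_1 = 308; y1_1 = 136; cy_2 = 280; r_2 = 48; x2_3 = 276; y2_3 = 354; x1_4 = 242; y1_4 = 104; cx_5 = 324; cy_5 = 264; r_5 = 76; cx_6 = 136; r_6 = 66; x0_7 = 76; y0_7 = 150; x1_7 = 198; y1_7 = 232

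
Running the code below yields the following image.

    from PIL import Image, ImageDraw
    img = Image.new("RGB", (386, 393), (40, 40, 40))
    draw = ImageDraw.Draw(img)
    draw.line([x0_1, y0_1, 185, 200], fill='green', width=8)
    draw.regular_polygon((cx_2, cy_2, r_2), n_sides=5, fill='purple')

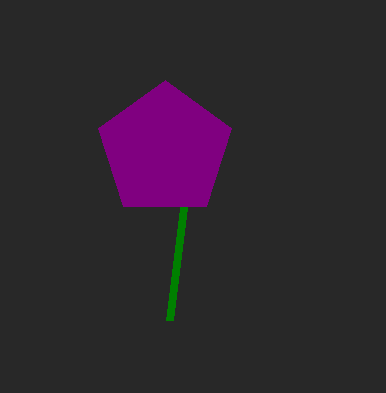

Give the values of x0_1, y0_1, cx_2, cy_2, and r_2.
x0_1 = 170, y0_1 = 320, cx_2 = 165, cy_2 = 150, r_2 = 70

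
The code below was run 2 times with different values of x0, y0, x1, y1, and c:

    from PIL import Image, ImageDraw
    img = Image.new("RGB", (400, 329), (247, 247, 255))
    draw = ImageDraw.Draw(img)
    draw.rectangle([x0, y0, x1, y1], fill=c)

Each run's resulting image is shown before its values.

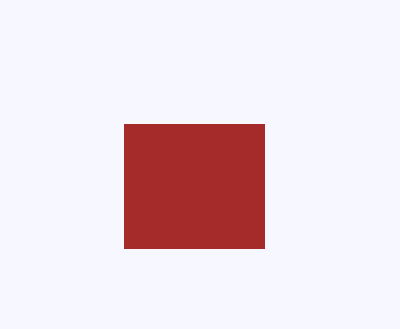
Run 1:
x0 = 124, y0 = 124, x1 = 264, y1 = 248, c = 'brown'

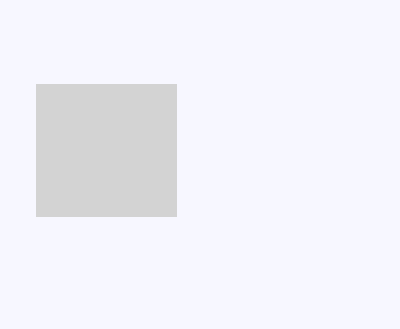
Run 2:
x0 = 36
y0 = 84
x1 = 176
y1 = 216
c = 'lightgray'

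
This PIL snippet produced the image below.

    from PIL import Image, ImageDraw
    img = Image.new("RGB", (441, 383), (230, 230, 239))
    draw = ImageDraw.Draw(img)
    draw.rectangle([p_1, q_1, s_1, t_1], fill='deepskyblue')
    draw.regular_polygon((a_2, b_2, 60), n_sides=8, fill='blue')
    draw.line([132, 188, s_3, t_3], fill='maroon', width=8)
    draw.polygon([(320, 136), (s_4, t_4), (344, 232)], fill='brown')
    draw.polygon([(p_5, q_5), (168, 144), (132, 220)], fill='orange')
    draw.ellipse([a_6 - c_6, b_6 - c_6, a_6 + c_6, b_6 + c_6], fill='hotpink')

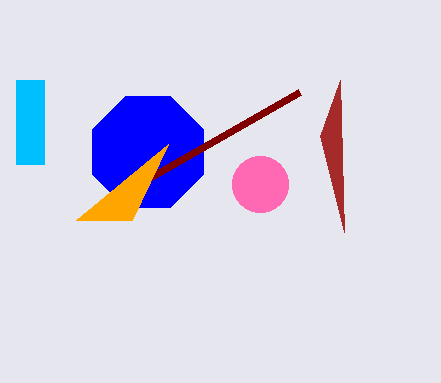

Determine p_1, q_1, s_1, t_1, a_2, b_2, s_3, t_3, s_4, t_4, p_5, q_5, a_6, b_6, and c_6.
p_1 = 16
q_1 = 80
s_1 = 44
t_1 = 164
a_2 = 148
b_2 = 152
s_3 = 300
t_3 = 92
s_4 = 340
t_4 = 80
p_5 = 76
q_5 = 220
a_6 = 260
b_6 = 184
c_6 = 28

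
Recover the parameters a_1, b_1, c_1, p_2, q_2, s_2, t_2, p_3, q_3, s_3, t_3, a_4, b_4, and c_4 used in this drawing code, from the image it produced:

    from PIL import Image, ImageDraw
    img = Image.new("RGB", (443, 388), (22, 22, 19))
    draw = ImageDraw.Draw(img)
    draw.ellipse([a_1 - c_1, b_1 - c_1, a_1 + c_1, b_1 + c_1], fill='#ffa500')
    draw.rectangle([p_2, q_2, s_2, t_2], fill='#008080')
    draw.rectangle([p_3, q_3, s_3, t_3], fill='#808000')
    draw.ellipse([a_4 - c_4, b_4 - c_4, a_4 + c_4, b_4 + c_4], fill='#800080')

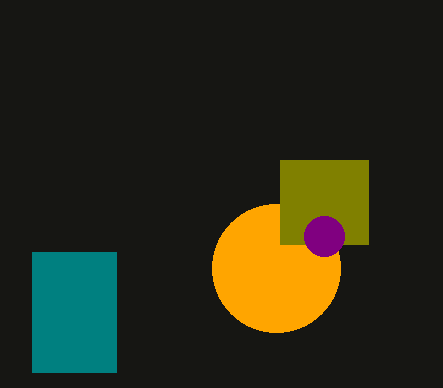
a_1 = 276
b_1 = 268
c_1 = 64
p_2 = 32
q_2 = 252
s_2 = 116
t_2 = 372
p_3 = 280
q_3 = 160
s_3 = 368
t_3 = 244
a_4 = 324
b_4 = 236
c_4 = 20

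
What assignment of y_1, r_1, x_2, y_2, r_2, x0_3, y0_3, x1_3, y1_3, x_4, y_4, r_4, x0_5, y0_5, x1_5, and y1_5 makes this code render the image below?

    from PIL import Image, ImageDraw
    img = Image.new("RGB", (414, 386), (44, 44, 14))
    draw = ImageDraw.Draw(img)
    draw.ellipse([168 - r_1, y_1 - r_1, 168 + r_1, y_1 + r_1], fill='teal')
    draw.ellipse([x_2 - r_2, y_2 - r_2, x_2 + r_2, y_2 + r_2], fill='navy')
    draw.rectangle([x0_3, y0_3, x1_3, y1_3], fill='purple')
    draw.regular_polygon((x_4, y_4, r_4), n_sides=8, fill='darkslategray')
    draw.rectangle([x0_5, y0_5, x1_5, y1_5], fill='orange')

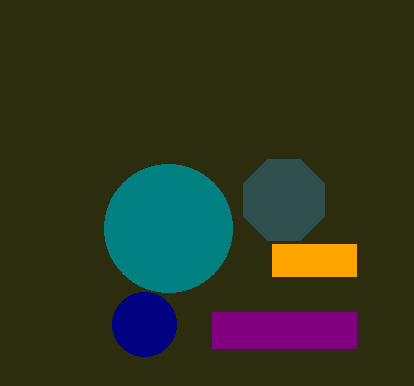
y_1 = 228; r_1 = 64; x_2 = 144; y_2 = 324; r_2 = 32; x0_3 = 212; y0_3 = 312; x1_3 = 356; y1_3 = 348; x_4 = 284; y_4 = 200; r_4 = 44; x0_5 = 272; y0_5 = 244; x1_5 = 356; y1_5 = 276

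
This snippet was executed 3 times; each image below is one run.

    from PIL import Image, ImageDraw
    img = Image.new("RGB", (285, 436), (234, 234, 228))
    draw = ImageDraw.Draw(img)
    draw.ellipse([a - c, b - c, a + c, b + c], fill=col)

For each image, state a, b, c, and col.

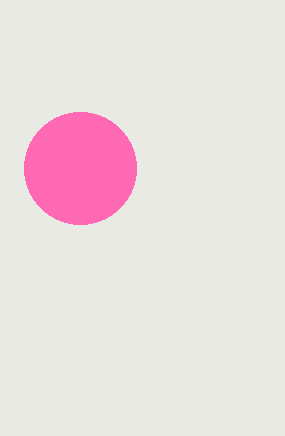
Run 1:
a = 80
b = 168
c = 56
col = 'hotpink'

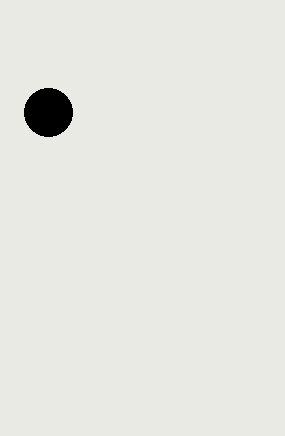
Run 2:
a = 48; b = 112; c = 24; col = 'black'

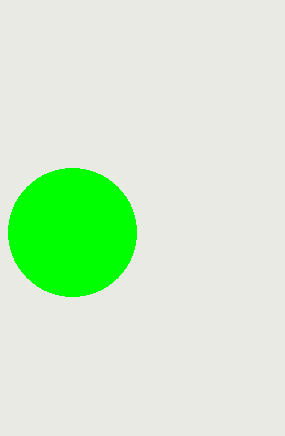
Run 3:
a = 72
b = 232
c = 64
col = 'lime'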